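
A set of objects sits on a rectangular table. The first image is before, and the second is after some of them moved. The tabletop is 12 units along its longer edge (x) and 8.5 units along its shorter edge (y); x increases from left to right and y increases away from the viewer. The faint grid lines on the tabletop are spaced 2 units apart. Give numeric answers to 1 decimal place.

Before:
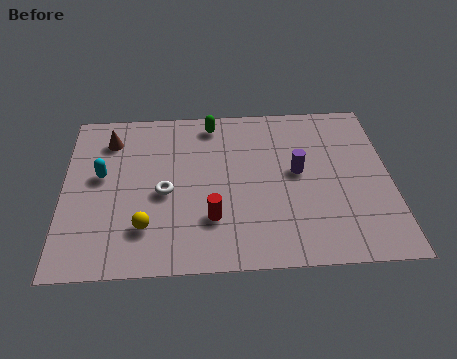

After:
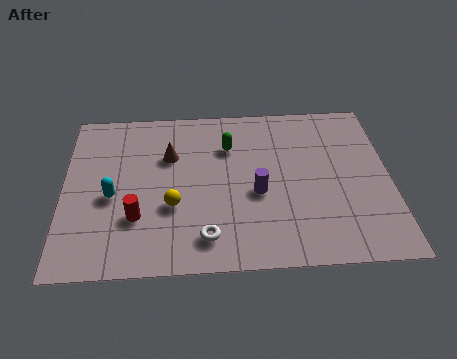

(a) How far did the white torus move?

2.7

The white torus was near (3.7, 3.8) before and (5.2, 1.5) after, so it travelled √(1.5² + 2.3²) ≈ 2.7 units.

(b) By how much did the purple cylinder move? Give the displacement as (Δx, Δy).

(-1.5, -1.0)

The purple cylinder was at about (8.6, 4.6) and moved to about (7.1, 3.6).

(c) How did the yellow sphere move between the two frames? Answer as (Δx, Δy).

(1.0, 1.0)

From the two frames, the yellow sphere sits at roughly (3.0, 2.1) before and (4.0, 3.1) after.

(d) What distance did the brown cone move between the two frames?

2.4

The brown cone moved from about (1.7, 6.7) to (3.9, 5.7), a distance of √(2.2² + 1.0²) ≈ 2.4.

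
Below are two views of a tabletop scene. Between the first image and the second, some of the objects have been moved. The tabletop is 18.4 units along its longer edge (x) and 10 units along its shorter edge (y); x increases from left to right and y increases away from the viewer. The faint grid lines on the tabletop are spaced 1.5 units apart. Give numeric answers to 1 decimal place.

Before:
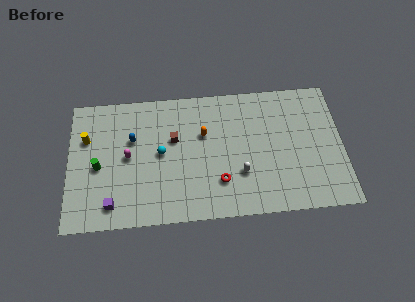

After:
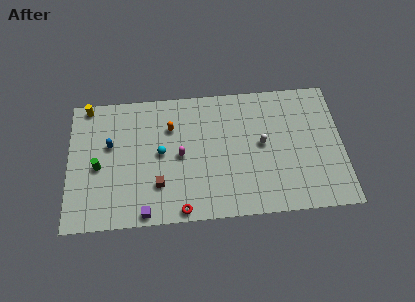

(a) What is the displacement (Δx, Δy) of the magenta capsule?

(3.5, -0.2)

From the two frames, the magenta capsule sits at roughly (4.0, 5.1) before and (7.5, 4.9) after.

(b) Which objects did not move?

the green cylinder and the cyan sphere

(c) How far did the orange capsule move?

2.3

The orange capsule moved from about (9.1, 6.4) to (6.9, 7.1), a distance of √(2.2² + 0.7²) ≈ 2.3.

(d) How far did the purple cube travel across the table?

2.3

The purple cube moved from about (2.9, 1.6) to (5.1, 0.8), a distance of √(2.2² + 0.8²) ≈ 2.3.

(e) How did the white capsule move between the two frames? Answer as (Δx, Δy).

(1.5, 2.1)

The white capsule started near (11.5, 3.2) and ended near (13.0, 5.3).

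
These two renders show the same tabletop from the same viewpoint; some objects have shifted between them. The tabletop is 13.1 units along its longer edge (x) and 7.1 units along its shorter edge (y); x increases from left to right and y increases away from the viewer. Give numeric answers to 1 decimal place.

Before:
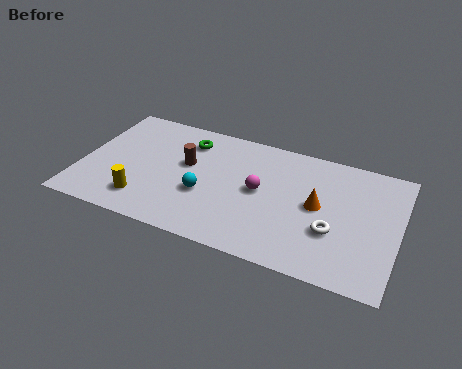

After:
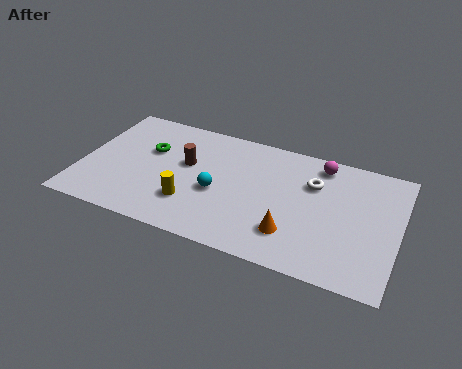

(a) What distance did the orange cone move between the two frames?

2.1

From (9.8, 3.7) to (8.9, 1.8), the orange cone covered √(0.9² + 1.9²) ≈ 2.1 units.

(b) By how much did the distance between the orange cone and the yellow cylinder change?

-3.1

The distance was about 7.3 in the first image and 4.2 in the second, so they moved 3.1 units closer together.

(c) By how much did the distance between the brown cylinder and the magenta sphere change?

+2.6

They were about 3.1 units apart before and 5.7 after — 2.6 units further apart.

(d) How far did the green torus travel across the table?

1.9

From (4.2, 5.6) to (2.7, 4.5), the green torus covered √(1.5² + 1.1²) ≈ 1.9 units.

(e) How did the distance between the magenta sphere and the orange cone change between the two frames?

+2.0

The distance was about 2.4 in the first image and 4.4 in the second, so they moved 2.0 units further apart.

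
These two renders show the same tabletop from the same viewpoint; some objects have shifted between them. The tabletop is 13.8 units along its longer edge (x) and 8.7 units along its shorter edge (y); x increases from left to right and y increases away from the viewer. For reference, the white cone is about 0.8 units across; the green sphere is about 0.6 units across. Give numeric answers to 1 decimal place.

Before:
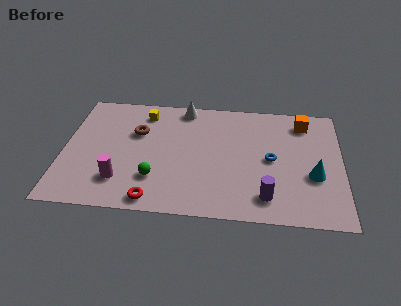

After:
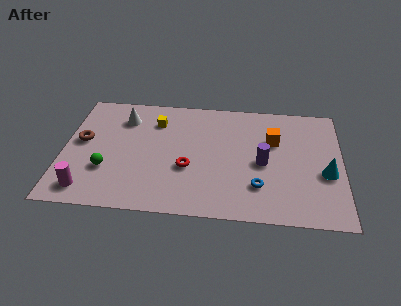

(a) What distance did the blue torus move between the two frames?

2.1

The blue torus moved from about (10.3, 4.3) to (9.7, 2.3), a distance of √(0.6² + 2.0²) ≈ 2.1.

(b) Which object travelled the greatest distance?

the white cone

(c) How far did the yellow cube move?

0.8

The yellow cube moved from about (3.9, 7.2) to (4.5, 6.6), a distance of √(0.6² + 0.6²) ≈ 0.8.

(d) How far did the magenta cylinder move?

1.8

From (2.9, 2.1) to (1.3, 1.3), the magenta cylinder covered √(1.6² + 0.8²) ≈ 1.8 units.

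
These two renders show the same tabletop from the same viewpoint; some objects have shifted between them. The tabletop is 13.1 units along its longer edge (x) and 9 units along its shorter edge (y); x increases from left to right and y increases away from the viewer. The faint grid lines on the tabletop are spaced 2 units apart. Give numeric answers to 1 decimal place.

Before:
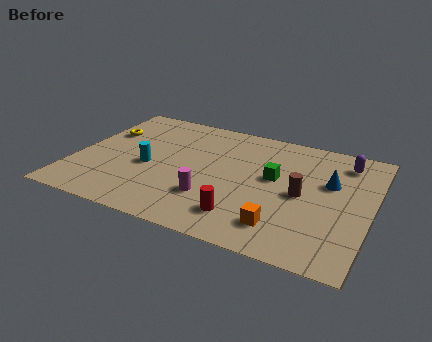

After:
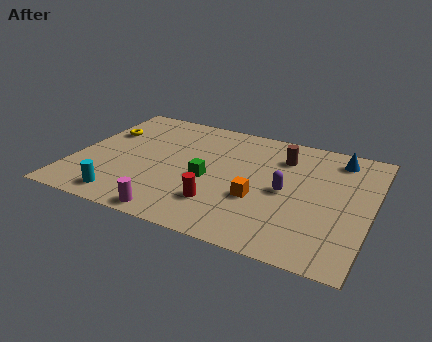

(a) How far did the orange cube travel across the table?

1.9

The orange cube moved from about (9.5, 1.8) to (8.3, 3.3), a distance of √(1.2² + 1.5²) ≈ 1.9.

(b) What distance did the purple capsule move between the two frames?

3.9

The purple capsule moved from about (11.7, 7.4) to (9.4, 4.3), a distance of √(2.3² + 3.1²) ≈ 3.9.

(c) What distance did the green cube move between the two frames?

3.0

From (8.8, 5.1) to (6.0, 3.9), the green cube covered √(2.8² + 1.2²) ≈ 3.0 units.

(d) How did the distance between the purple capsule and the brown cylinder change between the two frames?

-1.0

Before: roughly 3.5 units apart; after: 2.5. That's 1.0 units closer together.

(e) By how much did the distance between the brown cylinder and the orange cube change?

+1.0

The distance was about 2.6 in the first image and 3.6 in the second, so they moved 1.0 units further apart.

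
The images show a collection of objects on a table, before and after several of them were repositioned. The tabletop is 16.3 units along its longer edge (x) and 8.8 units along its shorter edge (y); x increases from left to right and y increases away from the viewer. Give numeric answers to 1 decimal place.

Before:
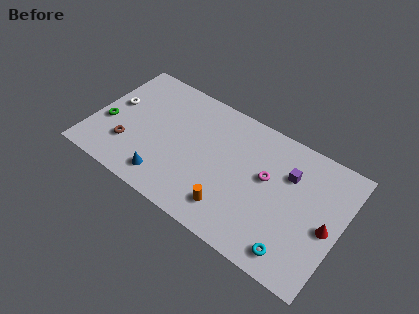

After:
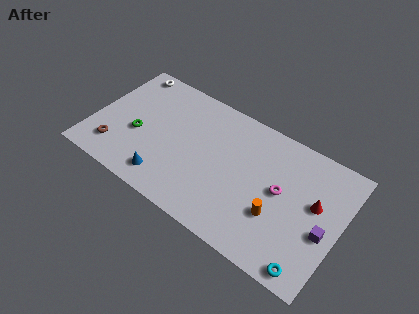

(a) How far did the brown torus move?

1.0

The brown torus moved from about (2.6, 2.5) to (1.8, 1.9), a distance of √(0.8² + 0.6²) ≈ 1.0.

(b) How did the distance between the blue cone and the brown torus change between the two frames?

+0.6

Before: roughly 2.9 units apart; after: 3.5. That's 0.6 units further apart.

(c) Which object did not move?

the blue cone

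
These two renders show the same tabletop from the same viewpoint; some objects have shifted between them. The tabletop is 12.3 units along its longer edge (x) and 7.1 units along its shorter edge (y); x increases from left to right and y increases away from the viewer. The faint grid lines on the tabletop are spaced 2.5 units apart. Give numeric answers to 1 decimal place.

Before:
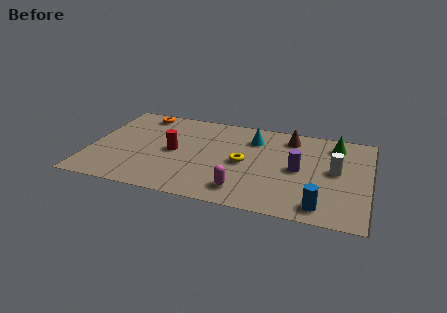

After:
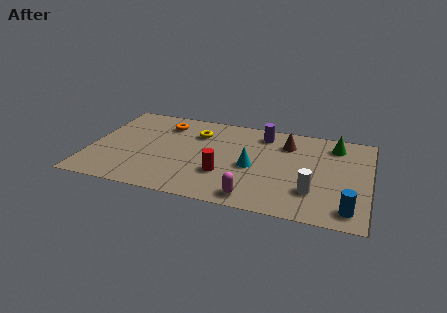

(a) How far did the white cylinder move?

2.0

The white cylinder was near (10.8, 3.8) before and (9.9, 2.0) after, so it travelled √(0.9² + 1.8²) ≈ 2.0 units.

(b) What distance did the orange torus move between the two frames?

1.3

The orange torus was near (2.0, 6.2) before and (3.1, 5.6) after, so it travelled √(1.1² + 0.6²) ≈ 1.3 units.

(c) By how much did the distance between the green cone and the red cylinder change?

-1.5

Before: roughly 7.4 units apart; after: 5.9. That's 1.5 units closer together.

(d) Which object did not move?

the green cone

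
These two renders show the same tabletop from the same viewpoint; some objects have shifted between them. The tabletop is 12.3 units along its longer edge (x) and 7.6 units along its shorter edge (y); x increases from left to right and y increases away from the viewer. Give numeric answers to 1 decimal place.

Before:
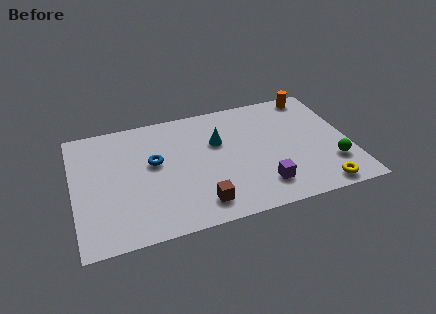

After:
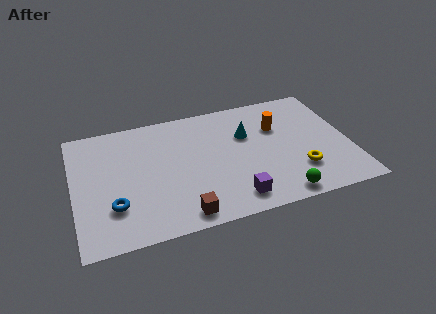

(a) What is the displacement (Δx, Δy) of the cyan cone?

(1.3, 0.1)

The cyan cone was at about (6.5, 4.9) and moved to about (7.8, 5.0).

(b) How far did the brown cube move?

0.9

The brown cube was near (5.4, 1.3) before and (4.6, 0.9) after, so it travelled √(0.8² + 0.4²) ≈ 0.9 units.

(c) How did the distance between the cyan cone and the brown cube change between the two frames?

+1.4

The distance was about 3.8 in the first image and 5.2 in the second, so they moved 1.4 units further apart.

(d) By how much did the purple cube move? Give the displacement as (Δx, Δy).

(-1.3, -0.4)

From the two frames, the purple cube sits at roughly (8.2, 1.6) before and (6.9, 1.2) after.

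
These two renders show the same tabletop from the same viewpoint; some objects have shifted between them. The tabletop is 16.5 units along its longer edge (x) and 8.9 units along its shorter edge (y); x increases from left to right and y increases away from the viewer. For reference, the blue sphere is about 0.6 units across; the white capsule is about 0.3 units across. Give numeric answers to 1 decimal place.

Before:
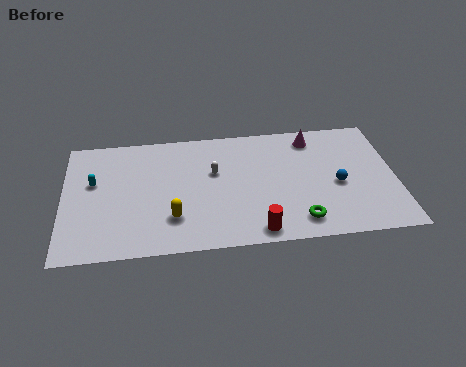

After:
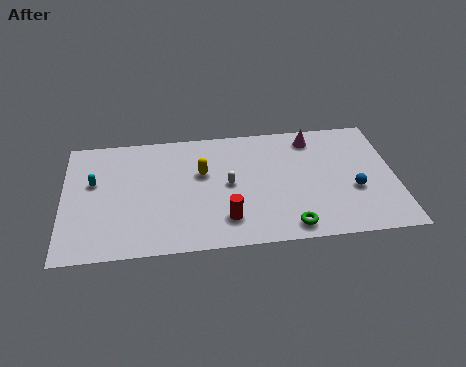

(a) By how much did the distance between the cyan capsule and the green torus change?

-0.3

They were about 10.8 units apart before and 10.5 after — 0.3 units closer together.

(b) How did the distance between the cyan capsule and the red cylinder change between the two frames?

-1.8

They were about 9.1 units apart before and 7.3 after — 1.8 units closer together.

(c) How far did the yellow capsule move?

3.4

The yellow capsule was near (5.4, 2.4) before and (6.9, 5.5) after, so it travelled √(1.5² + 3.1²) ≈ 3.4 units.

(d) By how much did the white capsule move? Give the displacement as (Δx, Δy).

(0.7, -1.0)

The white capsule started near (7.5, 5.5) and ended near (8.2, 4.5).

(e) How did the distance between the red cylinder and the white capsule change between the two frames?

-2.4

Before: roughly 4.9 units apart; after: 2.5. That's 2.4 units closer together.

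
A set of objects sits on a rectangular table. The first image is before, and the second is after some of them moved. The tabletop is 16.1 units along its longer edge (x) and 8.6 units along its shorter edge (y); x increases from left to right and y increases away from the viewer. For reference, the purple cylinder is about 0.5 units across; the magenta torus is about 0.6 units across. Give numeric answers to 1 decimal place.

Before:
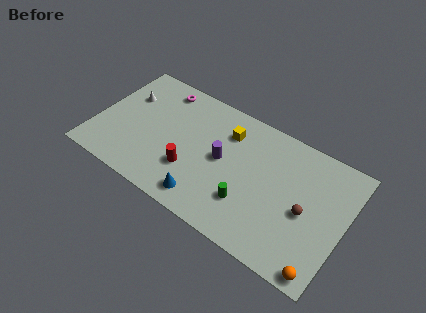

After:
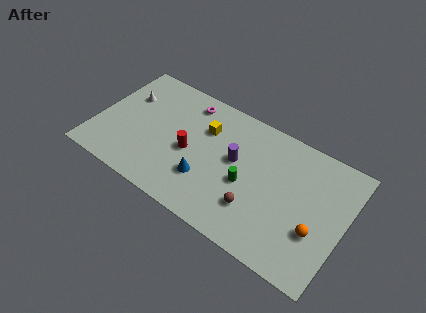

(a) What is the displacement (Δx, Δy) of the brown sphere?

(-3.0, -1.5)

The brown sphere was at about (13.7, 3.9) and moved to about (10.7, 2.4).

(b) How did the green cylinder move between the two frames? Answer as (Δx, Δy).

(-0.3, 1.2)

The green cylinder started near (10.2, 2.5) and ended near (9.9, 3.7).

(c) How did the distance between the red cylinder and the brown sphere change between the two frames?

-2.6

The distance was about 7.4 in the first image and 4.8 in the second, so they moved 2.6 units closer together.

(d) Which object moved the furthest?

the brown sphere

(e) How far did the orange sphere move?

2.3

The orange sphere moved from about (15.2, 0.8) to (14.5, 3.0), a distance of √(0.7² + 2.2²) ≈ 2.3.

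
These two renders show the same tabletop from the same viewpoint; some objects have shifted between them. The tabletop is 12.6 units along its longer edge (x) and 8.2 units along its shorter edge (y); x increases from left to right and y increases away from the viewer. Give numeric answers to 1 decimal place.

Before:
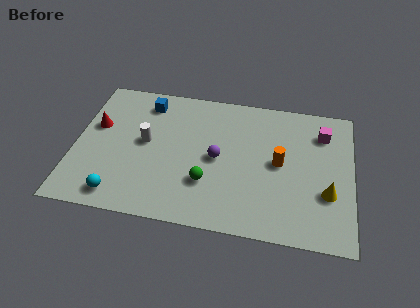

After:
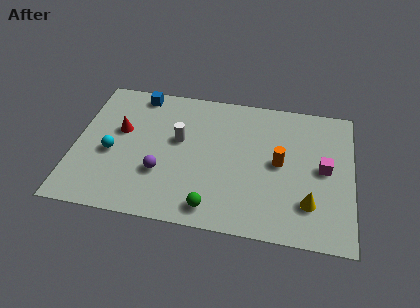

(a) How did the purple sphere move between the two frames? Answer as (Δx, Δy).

(-2.5, -1.3)

The purple sphere was at about (6.5, 4.0) and moved to about (4.0, 2.7).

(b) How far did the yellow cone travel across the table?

1.1

The yellow cone moved from about (11.5, 2.8) to (10.7, 2.1), a distance of √(0.8² + 0.7²) ≈ 1.1.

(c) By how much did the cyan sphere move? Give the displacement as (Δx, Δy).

(-0.5, 2.4)

From the two frames, the cyan sphere sits at roughly (2.2, 1.1) before and (1.7, 3.5) after.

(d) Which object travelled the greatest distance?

the purple sphere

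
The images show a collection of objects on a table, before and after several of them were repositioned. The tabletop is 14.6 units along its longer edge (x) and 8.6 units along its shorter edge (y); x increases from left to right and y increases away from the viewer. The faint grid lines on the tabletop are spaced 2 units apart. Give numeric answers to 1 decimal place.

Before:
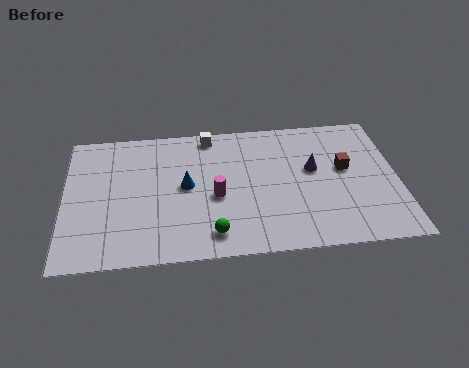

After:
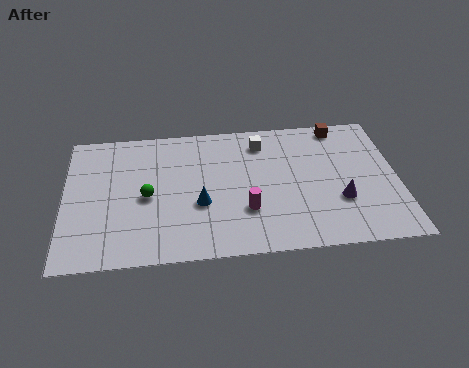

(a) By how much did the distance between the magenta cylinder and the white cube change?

+0.4

They were about 4.0 units apart before and 4.4 after — 0.4 units further apart.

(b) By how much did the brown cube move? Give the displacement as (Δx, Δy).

(-0.1, 2.8)

The brown cube was at about (12.3, 4.9) and moved to about (12.2, 7.7).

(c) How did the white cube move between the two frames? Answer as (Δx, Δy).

(2.3, -0.7)

The white cube started near (6.4, 7.7) and ended near (8.7, 7.0).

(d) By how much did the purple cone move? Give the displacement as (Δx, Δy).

(1.1, -2.1)

The purple cone was at about (10.9, 5.0) and moved to about (12.0, 2.9).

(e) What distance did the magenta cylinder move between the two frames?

1.6

From (6.6, 3.7) to (7.9, 2.7), the magenta cylinder covered √(1.3² + 1.0²) ≈ 1.6 units.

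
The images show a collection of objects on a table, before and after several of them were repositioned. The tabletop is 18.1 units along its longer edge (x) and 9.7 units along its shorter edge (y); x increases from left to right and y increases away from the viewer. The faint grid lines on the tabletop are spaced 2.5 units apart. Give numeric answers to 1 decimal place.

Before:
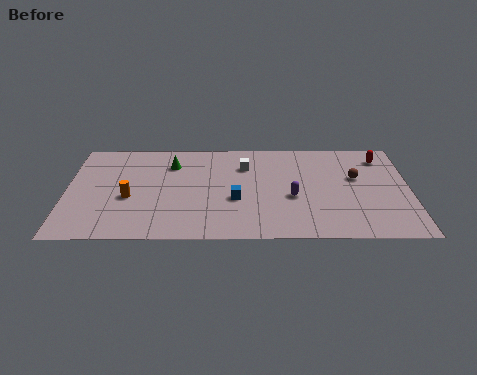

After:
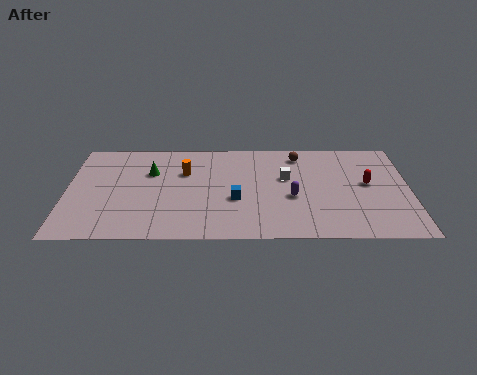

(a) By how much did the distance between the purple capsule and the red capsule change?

-2.0

The distance was about 6.2 in the first image and 4.2 in the second, so they moved 2.0 units closer together.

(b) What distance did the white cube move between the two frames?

2.5

The white cube was near (9.4, 7.1) before and (11.6, 5.9) after, so it travelled √(2.2² + 1.2²) ≈ 2.5 units.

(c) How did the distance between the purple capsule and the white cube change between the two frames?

-2.1

Before: roughly 4.0 units apart; after: 1.9. That's 2.1 units closer together.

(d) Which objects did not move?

the blue cube and the purple capsule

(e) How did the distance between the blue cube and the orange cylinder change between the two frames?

-1.8

Before: roughly 5.6 units apart; after: 3.8. That's 1.8 units closer together.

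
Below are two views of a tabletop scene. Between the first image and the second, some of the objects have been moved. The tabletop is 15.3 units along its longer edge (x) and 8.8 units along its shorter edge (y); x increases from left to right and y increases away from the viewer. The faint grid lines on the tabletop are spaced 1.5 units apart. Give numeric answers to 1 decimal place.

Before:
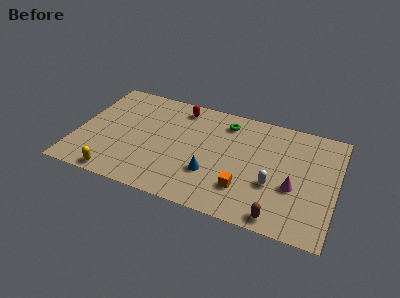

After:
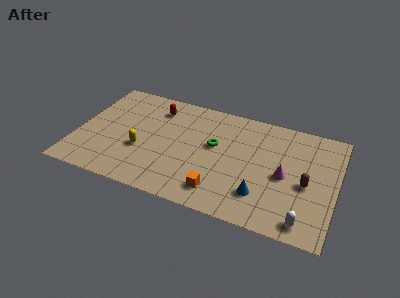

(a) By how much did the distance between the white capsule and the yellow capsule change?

+0.7

They were about 9.3 units apart before and 10.0 after — 0.7 units further apart.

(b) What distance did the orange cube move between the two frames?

1.6

The orange cube moved from about (10.1, 2.3) to (8.7, 1.6), a distance of √(1.4² + 0.7²) ≈ 1.6.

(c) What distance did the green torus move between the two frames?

2.2

From (8.6, 7.2) to (8.1, 5.1), the green torus covered √(0.5² + 2.1²) ≈ 2.2 units.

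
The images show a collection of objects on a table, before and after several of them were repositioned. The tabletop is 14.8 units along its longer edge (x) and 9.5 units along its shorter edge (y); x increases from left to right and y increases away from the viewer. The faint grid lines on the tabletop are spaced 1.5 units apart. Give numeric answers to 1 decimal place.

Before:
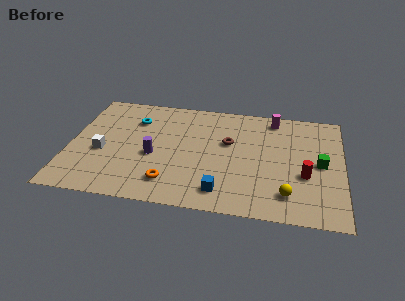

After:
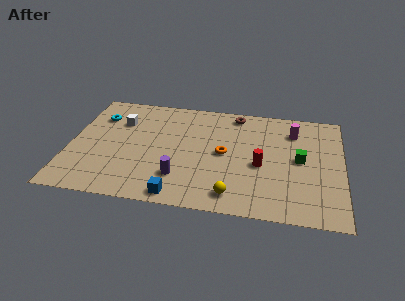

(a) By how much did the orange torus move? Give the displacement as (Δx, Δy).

(2.8, 2.9)

From the two frames, the orange torus sits at roughly (5.6, 1.9) before and (8.4, 4.8) after.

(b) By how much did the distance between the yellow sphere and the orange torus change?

-2.8

The distance was about 6.3 in the first image and 3.5 in the second, so they moved 2.8 units closer together.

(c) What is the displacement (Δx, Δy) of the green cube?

(-1.1, 0.2)

The green cube was at about (13.6, 4.7) and moved to about (12.5, 4.9).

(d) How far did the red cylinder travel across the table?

2.5

From (12.8, 3.6) to (10.4, 4.1), the red cylinder covered √(2.4² + 0.5²) ≈ 2.5 units.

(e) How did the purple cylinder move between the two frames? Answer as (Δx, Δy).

(1.5, -1.6)

The purple cylinder started near (4.6, 4.0) and ended near (6.1, 2.4).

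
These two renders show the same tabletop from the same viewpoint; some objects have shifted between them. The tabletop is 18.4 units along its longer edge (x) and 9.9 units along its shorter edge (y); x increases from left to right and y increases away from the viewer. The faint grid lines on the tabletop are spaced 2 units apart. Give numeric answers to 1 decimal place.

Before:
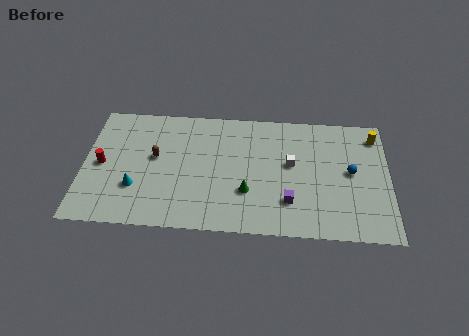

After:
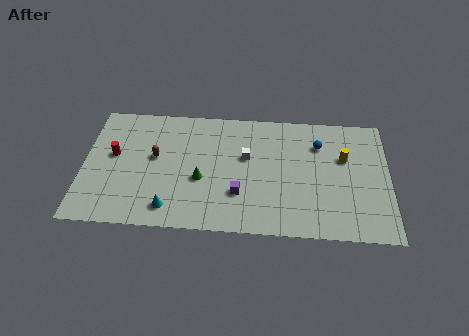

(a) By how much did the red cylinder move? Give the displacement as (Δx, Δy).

(0.7, 0.8)

The red cylinder started near (1.1, 4.8) and ended near (1.8, 5.6).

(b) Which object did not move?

the brown capsule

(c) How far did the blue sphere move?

2.8

The blue sphere moved from about (16.1, 5.2) to (14.2, 7.3), a distance of √(1.9² + 2.1²) ≈ 2.8.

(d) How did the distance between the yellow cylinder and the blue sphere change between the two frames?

-1.6

The distance was about 3.4 in the first image and 1.8 in the second, so they moved 1.6 units closer together.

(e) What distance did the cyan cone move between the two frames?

2.6

From (3.2, 3.1) to (5.3, 1.6), the cyan cone covered √(2.1² + 1.5²) ≈ 2.6 units.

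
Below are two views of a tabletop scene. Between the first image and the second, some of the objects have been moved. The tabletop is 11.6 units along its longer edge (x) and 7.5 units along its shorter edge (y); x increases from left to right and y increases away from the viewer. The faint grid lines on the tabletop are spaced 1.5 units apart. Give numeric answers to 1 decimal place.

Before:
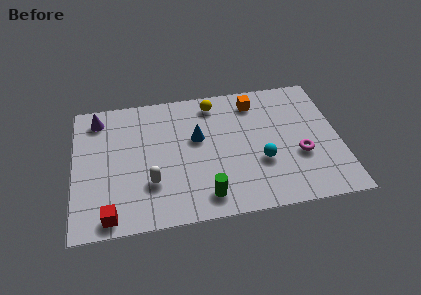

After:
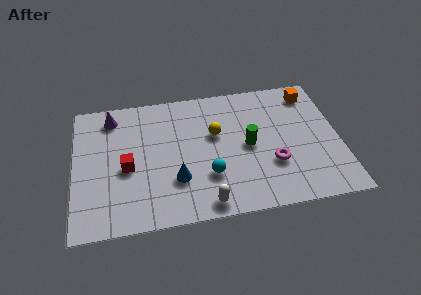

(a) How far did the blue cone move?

2.4

The blue cone was near (5.4, 4.5) before and (4.4, 2.3) after, so it travelled √(1.0² + 2.2²) ≈ 2.4 units.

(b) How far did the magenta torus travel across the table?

1.2

From (9.8, 2.8) to (8.6, 2.5), the magenta torus covered √(1.2² + 0.3²) ≈ 1.2 units.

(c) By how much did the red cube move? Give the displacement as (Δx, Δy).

(0.8, 2.5)

The red cube was at about (1.5, 0.8) and moved to about (2.3, 3.3).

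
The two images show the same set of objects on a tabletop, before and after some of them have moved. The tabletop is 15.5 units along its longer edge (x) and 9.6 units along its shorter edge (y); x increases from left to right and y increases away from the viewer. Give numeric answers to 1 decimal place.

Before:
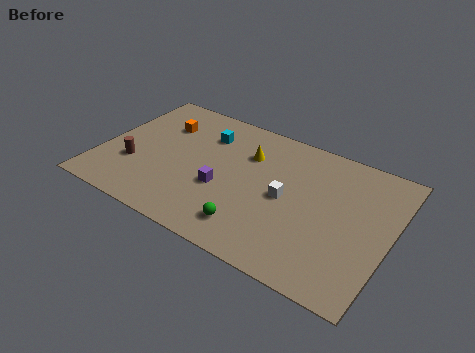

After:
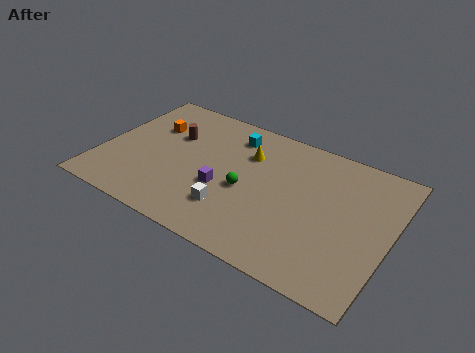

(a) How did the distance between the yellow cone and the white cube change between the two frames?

+1.1

They were about 3.2 units apart before and 4.3 after — 1.1 units further apart.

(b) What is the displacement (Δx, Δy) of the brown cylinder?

(1.6, 3.1)

The brown cylinder started near (1.9, 3.2) and ended near (3.5, 6.3).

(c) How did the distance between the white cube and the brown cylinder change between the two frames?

-2.8

They were about 8.2 units apart before and 5.4 after — 2.8 units closer together.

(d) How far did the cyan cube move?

1.5

The cyan cube was near (5.2, 7.2) before and (6.6, 7.8) after, so it travelled √(1.4² + 0.6²) ≈ 1.5 units.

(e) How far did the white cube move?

3.4

The white cube moved from about (10.0, 4.7) to (7.4, 2.5), a distance of √(2.6² + 2.2²) ≈ 3.4.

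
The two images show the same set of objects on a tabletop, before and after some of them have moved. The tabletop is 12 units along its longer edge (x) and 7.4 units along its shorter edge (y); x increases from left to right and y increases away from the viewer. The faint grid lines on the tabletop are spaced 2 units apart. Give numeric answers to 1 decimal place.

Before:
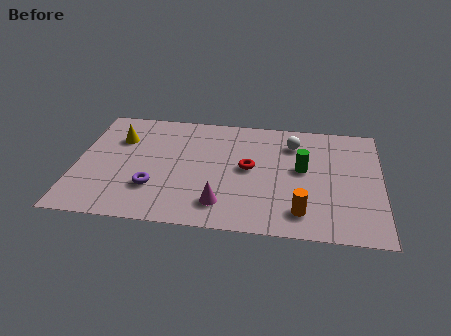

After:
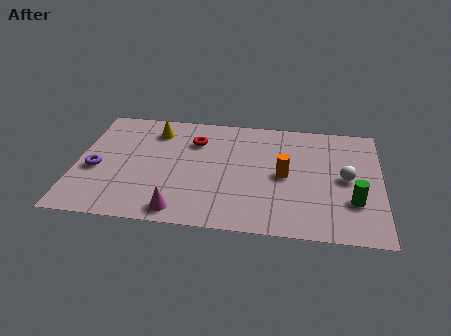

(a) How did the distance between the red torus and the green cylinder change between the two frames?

+4.9

The distance was about 2.1 in the first image and 7.0 in the second, so they moved 4.9 units further apart.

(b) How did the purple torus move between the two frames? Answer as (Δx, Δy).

(-2.3, 0.9)

The purple torus started near (3.1, 2.2) and ended near (0.8, 3.1).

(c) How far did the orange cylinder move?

2.3

From (8.9, 1.4) to (8.2, 3.6), the orange cylinder covered √(0.7² + 2.2²) ≈ 2.3 units.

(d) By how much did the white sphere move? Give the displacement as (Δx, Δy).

(2.1, -2.0)

The white sphere was at about (8.5, 5.7) and moved to about (10.6, 3.7).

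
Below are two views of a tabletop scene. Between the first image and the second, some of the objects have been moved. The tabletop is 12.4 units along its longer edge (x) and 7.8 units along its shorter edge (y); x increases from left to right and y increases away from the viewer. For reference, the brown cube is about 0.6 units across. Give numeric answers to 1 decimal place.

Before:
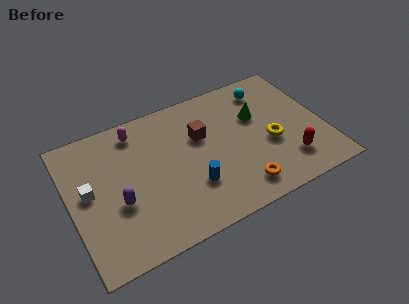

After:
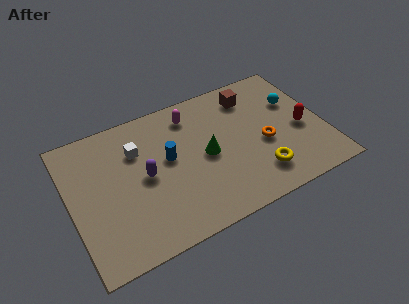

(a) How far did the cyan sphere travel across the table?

1.8

The cyan sphere was near (10.0, 6.4) before and (11.2, 5.1) after, so it travelled √(1.2² + 1.3²) ≈ 1.8 units.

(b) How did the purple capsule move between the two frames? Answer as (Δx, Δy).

(1.4, 0.9)

From the two frames, the purple capsule sits at roughly (2.2, 3.0) before and (3.6, 3.9) after.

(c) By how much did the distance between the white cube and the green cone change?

-4.8

Before: roughly 8.4 units apart; after: 3.6. That's 4.8 units closer together.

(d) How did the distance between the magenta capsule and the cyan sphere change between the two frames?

-1.3

Before: roughly 6.5 units apart; after: 5.2. That's 1.3 units closer together.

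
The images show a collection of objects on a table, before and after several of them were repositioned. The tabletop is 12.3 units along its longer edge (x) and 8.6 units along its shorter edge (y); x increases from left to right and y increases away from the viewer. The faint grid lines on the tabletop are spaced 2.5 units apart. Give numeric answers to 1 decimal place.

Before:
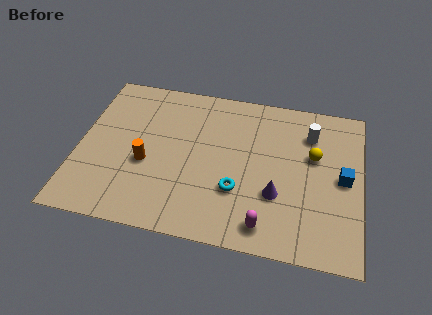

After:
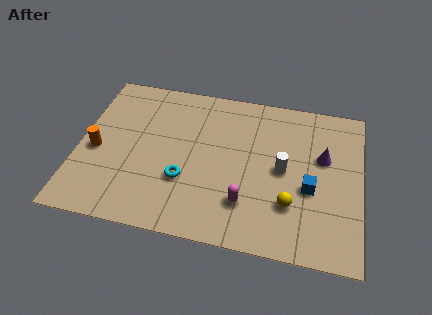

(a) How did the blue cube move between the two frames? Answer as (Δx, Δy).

(-1.4, -0.8)

The blue cube started near (11.5, 4.3) and ended near (10.1, 3.5).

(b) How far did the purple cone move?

3.1

The purple cone moved from about (8.7, 2.9) to (10.6, 5.3), a distance of √(1.9² + 2.4²) ≈ 3.1.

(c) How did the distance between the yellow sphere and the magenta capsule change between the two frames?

-2.6

The distance was about 4.5 in the first image and 1.9 in the second, so they moved 2.6 units closer together.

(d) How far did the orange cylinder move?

2.2

From (3.0, 3.5) to (0.8, 3.8), the orange cylinder covered √(2.2² + 0.3²) ≈ 2.2 units.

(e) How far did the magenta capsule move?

1.3

The magenta capsule was near (8.3, 1.2) before and (7.4, 2.2) after, so it travelled √(0.9² + 1.0²) ≈ 1.3 units.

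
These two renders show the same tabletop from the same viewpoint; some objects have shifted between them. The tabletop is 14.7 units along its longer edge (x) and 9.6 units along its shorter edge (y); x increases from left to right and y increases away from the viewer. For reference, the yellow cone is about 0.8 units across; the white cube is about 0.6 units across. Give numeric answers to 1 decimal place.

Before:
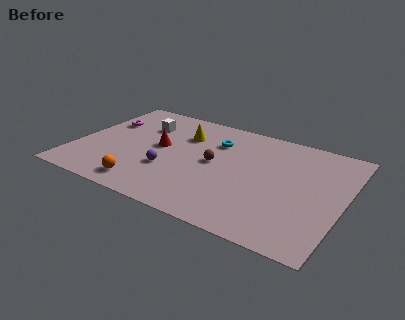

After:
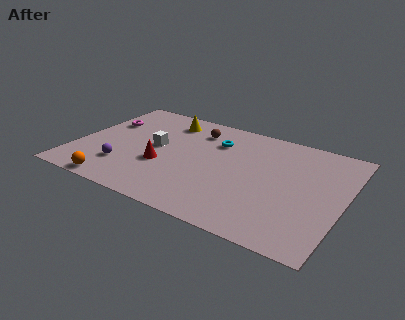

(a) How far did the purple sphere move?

2.5

From (5.3, 3.3) to (2.9, 2.5), the purple sphere covered √(2.4² + 0.8²) ≈ 2.5 units.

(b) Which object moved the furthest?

the brown sphere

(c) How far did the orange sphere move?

1.6

From (4.3, 1.4) to (2.8, 0.8), the orange sphere covered √(1.5² + 0.6²) ≈ 1.6 units.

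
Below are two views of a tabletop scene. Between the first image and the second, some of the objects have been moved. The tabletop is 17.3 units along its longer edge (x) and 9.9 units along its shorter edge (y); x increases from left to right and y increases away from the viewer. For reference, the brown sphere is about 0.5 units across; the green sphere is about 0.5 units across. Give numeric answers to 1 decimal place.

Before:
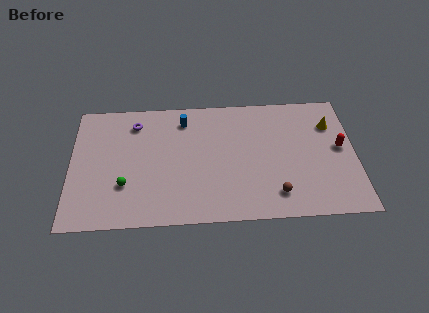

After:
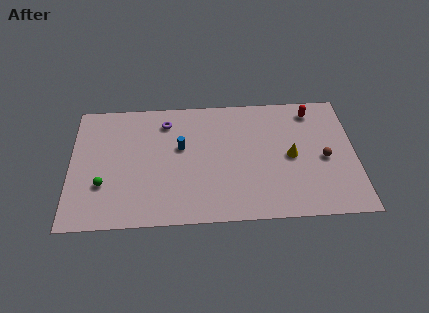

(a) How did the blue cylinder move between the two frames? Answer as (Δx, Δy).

(-0.2, -2.2)

The blue cylinder started near (6.9, 8.1) and ended near (6.7, 5.9).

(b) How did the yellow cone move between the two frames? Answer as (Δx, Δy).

(-2.5, -2.4)

The yellow cone was at about (15.9, 7.2) and moved to about (13.4, 4.8).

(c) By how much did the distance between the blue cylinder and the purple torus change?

-0.7

They were about 3.0 units apart before and 2.3 after — 0.7 units closer together.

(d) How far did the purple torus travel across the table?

1.9

The purple torus moved from about (3.9, 8.0) to (5.8, 8.0), a distance of √(1.9² + 0.0²) ≈ 1.9.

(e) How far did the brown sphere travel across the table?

4.0

The brown sphere moved from about (12.4, 1.9) to (15.4, 4.5), a distance of √(3.0² + 2.6²) ≈ 4.0.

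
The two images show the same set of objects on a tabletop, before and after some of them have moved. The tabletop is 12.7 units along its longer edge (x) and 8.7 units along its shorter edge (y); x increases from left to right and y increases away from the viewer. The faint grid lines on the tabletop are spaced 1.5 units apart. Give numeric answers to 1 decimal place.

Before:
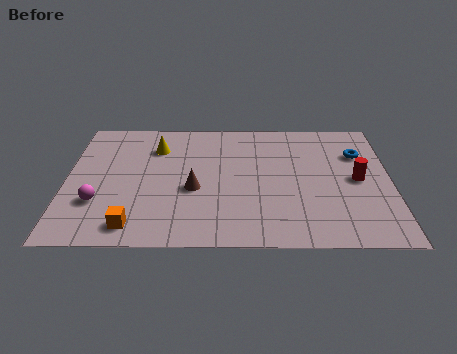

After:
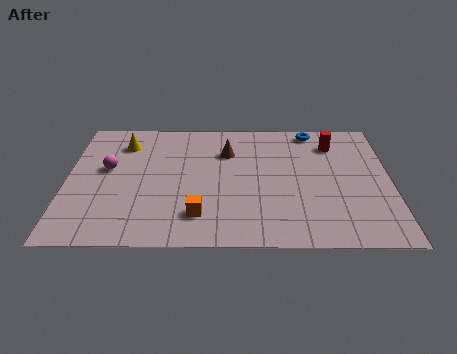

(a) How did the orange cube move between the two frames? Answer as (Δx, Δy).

(2.5, 0.7)

The orange cube started near (2.7, 1.2) and ended near (5.2, 1.9).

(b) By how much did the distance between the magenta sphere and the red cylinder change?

-1.1

The distance was about 10.2 in the first image and 9.1 in the second, so they moved 1.1 units closer together.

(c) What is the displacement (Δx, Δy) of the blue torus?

(-1.8, 1.7)

The blue torus was at about (11.5, 6.1) and moved to about (9.7, 7.8).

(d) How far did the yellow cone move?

1.3

The yellow cone moved from about (3.5, 6.5) to (2.2, 6.8), a distance of √(1.3² + 0.3²) ≈ 1.3.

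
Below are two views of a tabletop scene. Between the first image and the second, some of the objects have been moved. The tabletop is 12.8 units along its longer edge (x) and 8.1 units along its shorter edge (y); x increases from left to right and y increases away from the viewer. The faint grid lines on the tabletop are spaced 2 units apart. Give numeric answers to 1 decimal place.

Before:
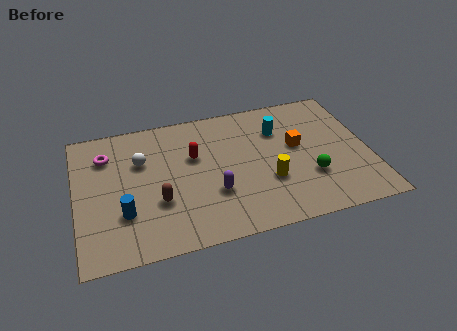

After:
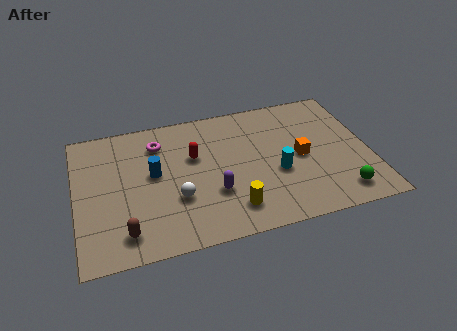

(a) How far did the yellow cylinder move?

2.1

The yellow cylinder was near (8.3, 2.8) before and (6.6, 1.6) after, so it travelled √(1.7² + 1.2²) ≈ 2.1 units.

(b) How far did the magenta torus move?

2.3

The magenta torus was near (1.4, 6.1) before and (3.7, 6.3) after, so it travelled √(2.3² + 0.2²) ≈ 2.3 units.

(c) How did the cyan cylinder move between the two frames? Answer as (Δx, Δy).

(-0.3, -2.6)

From the two frames, the cyan cylinder sits at roughly (9.0, 5.8) before and (8.7, 3.2) after.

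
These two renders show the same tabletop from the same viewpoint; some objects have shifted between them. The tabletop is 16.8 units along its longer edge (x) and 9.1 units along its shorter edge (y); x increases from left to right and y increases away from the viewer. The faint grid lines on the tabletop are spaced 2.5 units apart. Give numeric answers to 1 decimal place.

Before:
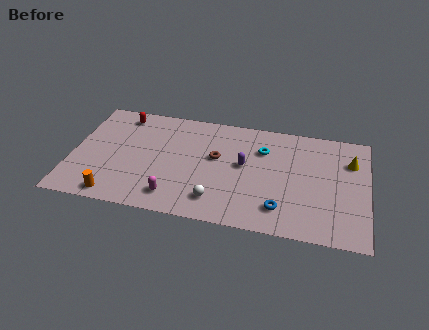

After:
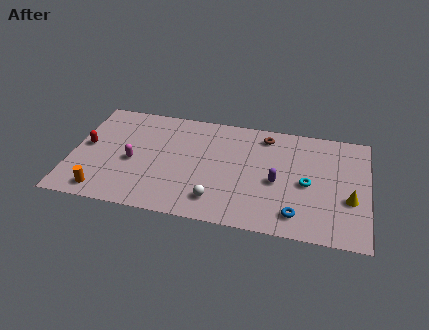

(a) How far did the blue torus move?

0.9

The blue torus was near (12.0, 1.9) before and (12.9, 1.6) after, so it travelled √(0.9² + 0.3²) ≈ 0.9 units.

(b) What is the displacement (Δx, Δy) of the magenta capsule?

(-2.5, 2.4)

The magenta capsule was at about (6.0, 1.6) and moved to about (3.5, 4.0).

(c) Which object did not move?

the white sphere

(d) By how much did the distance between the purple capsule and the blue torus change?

-1.1

Before: roughly 3.8 units apart; after: 2.7. That's 1.1 units closer together.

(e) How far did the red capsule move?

3.5

The red capsule moved from about (2.6, 7.8) to (0.8, 4.8), a distance of √(1.8² + 3.0²) ≈ 3.5.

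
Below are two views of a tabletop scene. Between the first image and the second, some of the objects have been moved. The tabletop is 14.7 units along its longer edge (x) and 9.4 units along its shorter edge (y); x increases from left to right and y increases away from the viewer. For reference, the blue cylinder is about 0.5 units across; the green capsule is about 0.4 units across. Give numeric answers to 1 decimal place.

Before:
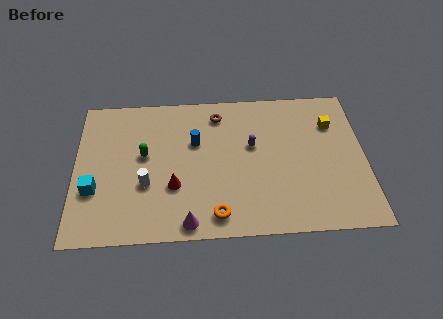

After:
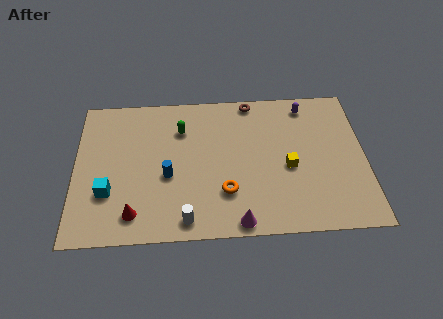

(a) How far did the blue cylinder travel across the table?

2.5

The blue cylinder was near (6.1, 6.0) before and (4.7, 3.9) after, so it travelled √(1.4² + 2.1²) ≈ 2.5 units.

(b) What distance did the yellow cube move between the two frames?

3.5

The yellow cube moved from about (13.1, 6.8) to (10.8, 4.1), a distance of √(2.3² + 2.7²) ≈ 3.5.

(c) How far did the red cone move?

2.6

The red cone moved from about (5.0, 3.2) to (3.0, 1.6), a distance of √(2.0² + 1.6²) ≈ 2.6.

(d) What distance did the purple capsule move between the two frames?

3.8

The purple capsule was near (9.0, 5.6) before and (11.8, 8.1) after, so it travelled √(2.8² + 2.5²) ≈ 3.8 units.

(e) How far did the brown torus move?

1.9

From (7.3, 7.8) to (9.0, 8.6), the brown torus covered √(1.7² + 0.8²) ≈ 1.9 units.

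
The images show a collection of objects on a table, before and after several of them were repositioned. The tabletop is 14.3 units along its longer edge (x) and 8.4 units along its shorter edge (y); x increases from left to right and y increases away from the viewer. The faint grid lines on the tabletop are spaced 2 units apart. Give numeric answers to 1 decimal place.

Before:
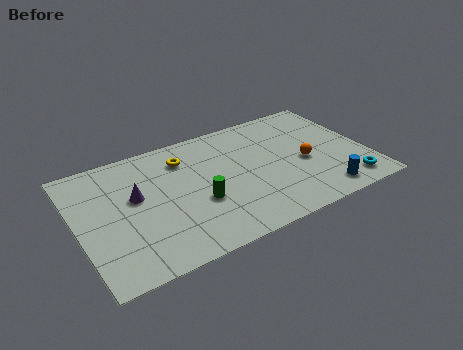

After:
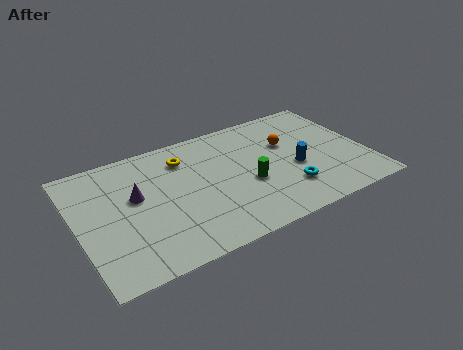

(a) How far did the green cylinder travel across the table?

2.5

The green cylinder was near (5.8, 3.2) before and (8.3, 3.4) after, so it travelled √(2.5² + 0.2²) ≈ 2.5 units.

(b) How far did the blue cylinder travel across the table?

2.5

From (11.7, 1.2) to (10.7, 3.5), the blue cylinder covered √(1.0² + 2.3²) ≈ 2.5 units.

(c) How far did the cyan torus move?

3.0

The cyan torus was near (13.0, 1.3) before and (10.1, 2.2) after, so it travelled √(2.9² + 0.9²) ≈ 3.0 units.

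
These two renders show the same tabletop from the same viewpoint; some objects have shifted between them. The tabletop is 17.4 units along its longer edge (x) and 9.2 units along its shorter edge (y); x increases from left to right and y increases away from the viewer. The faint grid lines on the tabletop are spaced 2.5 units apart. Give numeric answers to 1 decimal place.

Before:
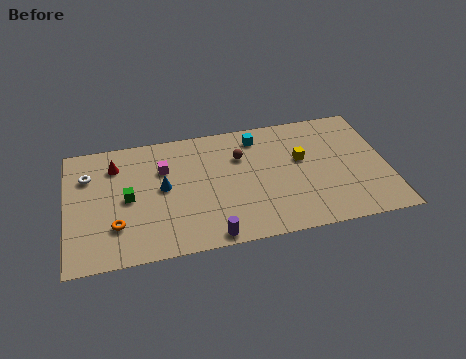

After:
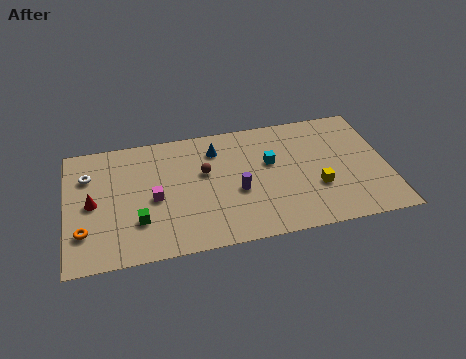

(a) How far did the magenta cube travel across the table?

2.2

From (5.3, 6.3) to (4.7, 4.2), the magenta cube covered √(0.6² + 2.1²) ≈ 2.2 units.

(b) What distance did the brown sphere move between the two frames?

2.2

The brown sphere moved from about (9.5, 6.4) to (7.5, 5.6), a distance of √(2.0² + 0.8²) ≈ 2.2.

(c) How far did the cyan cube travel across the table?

2.2

From (10.5, 7.7) to (11.1, 5.6), the cyan cube covered √(0.6² + 2.1²) ≈ 2.2 units.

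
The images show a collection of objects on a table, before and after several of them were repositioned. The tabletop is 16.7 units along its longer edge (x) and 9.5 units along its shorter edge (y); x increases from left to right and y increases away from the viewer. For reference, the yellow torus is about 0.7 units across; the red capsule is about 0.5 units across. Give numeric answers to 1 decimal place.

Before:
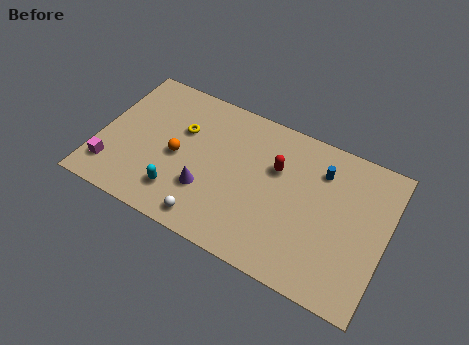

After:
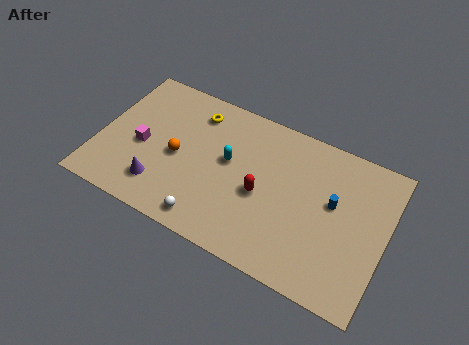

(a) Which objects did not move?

the white sphere and the orange sphere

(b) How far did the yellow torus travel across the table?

1.6

From (4.6, 6.2) to (5.2, 7.7), the yellow torus covered √(0.6² + 1.5²) ≈ 1.6 units.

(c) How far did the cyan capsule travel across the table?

4.1

From (5.0, 2.1) to (7.5, 5.4), the cyan capsule covered √(2.5² + 3.3²) ≈ 4.1 units.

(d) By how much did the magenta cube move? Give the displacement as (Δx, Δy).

(1.5, 2.2)

The magenta cube was at about (1.0, 2.0) and moved to about (2.5, 4.2).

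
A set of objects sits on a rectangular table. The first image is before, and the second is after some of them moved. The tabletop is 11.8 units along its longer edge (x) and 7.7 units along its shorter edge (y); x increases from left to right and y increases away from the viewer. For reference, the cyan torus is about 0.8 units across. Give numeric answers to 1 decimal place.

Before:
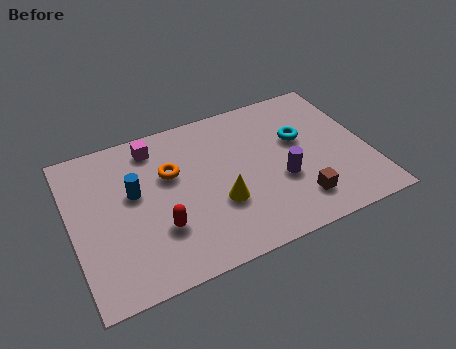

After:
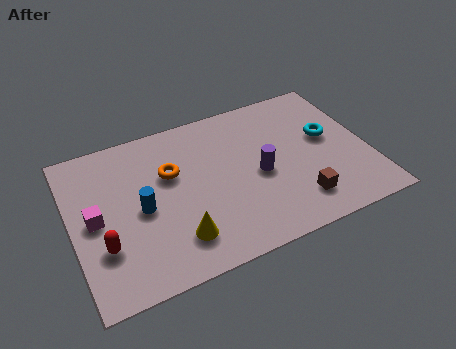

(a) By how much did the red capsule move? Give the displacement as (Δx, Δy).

(-2.2, 0.0)

From the two frames, the red capsule sits at roughly (3.3, 2.4) before and (1.1, 2.4) after.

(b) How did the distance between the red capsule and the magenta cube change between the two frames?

-2.7

They were about 4.1 units apart before and 1.4 after — 2.7 units closer together.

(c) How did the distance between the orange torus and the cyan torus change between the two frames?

+1.1

Before: roughly 5.2 units apart; after: 6.3. That's 1.1 units further apart.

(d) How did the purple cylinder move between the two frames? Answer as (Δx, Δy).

(-0.8, 0.6)

The purple cylinder was at about (8.2, 2.9) and moved to about (7.4, 3.5).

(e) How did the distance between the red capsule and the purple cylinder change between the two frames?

+1.5

The distance was about 4.9 in the first image and 6.4 in the second, so they moved 1.5 units further apart.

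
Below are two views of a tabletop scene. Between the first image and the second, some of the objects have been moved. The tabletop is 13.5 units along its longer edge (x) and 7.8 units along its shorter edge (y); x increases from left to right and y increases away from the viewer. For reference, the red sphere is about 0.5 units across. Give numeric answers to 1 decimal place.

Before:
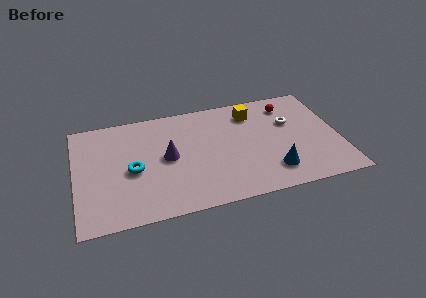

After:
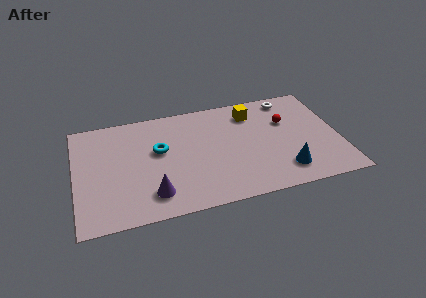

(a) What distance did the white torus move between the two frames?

1.8

From (11.1, 5.0) to (11.2, 6.8), the white torus covered √(0.1² + 1.8²) ≈ 1.8 units.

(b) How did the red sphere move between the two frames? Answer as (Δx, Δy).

(-0.2, -1.2)

The red sphere was at about (11.1, 6.3) and moved to about (10.9, 5.1).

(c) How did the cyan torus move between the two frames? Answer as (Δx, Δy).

(1.4, 1.1)

The cyan torus started near (2.9, 3.5) and ended near (4.3, 4.6).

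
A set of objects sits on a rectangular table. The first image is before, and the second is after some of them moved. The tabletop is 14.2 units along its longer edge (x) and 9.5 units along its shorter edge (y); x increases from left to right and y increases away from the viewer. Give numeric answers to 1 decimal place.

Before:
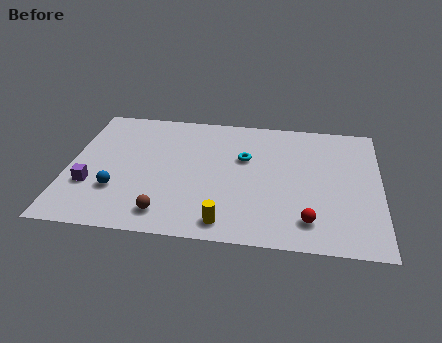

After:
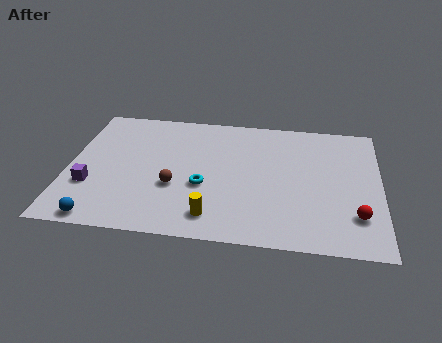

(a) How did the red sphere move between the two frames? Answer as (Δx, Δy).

(2.1, 0.6)

The red sphere started near (11.0, 1.8) and ended near (13.1, 2.4).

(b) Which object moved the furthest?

the cyan torus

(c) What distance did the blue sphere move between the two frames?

2.2

From (2.3, 2.9) to (1.7, 0.8), the blue sphere covered √(0.6² + 2.1²) ≈ 2.2 units.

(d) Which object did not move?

the purple cube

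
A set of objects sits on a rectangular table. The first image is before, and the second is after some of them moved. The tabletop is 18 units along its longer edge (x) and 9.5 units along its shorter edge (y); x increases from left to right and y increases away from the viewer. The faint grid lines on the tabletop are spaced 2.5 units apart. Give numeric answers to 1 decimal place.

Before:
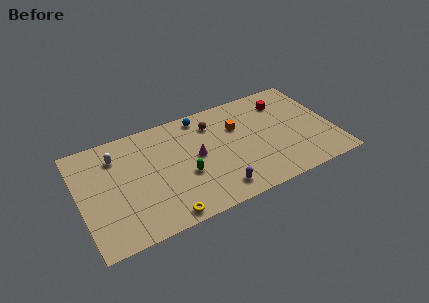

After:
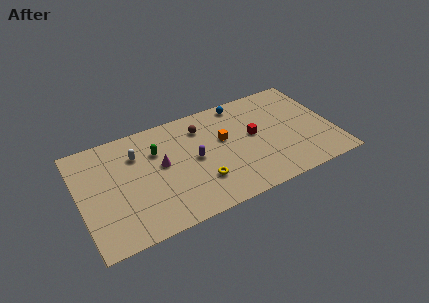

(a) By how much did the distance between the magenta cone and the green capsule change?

-0.3

The distance was about 1.6 in the first image and 1.3 in the second, so they moved 0.3 units closer together.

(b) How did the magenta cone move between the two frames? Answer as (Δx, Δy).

(-2.5, 0.3)

The magenta cone started near (8.3, 5.0) and ended near (5.8, 5.3).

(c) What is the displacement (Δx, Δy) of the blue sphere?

(2.9, 0.1)

The blue sphere started near (9.0, 8.4) and ended near (11.9, 8.5).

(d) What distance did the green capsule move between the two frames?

3.4

From (7.3, 3.7) to (5.6, 6.6), the green capsule covered √(1.7² + 2.9²) ≈ 3.4 units.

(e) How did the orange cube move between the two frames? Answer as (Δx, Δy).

(-1.1, -0.7)

The orange cube started near (11.4, 6.4) and ended near (10.3, 5.7).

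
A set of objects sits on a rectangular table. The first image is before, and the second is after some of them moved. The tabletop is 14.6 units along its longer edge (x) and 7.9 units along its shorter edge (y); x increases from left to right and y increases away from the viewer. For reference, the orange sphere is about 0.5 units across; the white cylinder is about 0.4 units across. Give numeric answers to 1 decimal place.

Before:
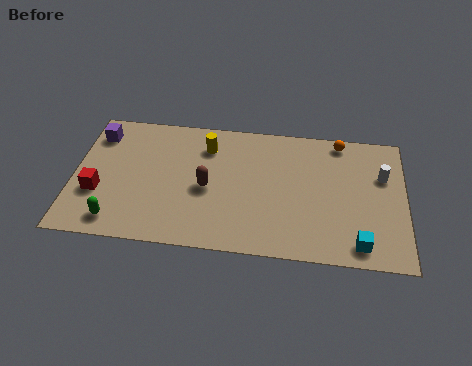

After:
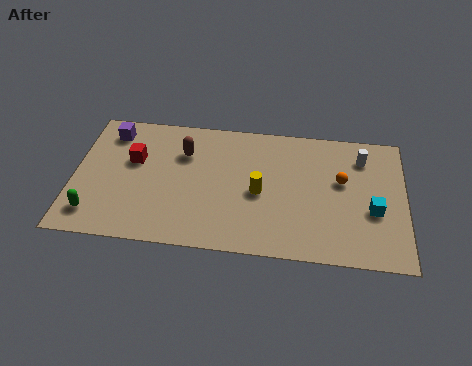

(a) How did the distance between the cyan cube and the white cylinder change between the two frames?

-1.1

The distance was about 4.2 in the first image and 3.1 in the second, so they moved 1.1 units closer together.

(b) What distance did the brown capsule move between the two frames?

2.3

The brown capsule moved from about (5.9, 3.6) to (4.8, 5.6), a distance of √(1.1² + 2.0²) ≈ 2.3.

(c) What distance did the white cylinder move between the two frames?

1.3

The white cylinder was near (13.6, 5.2) before and (12.7, 6.2) after, so it travelled √(0.9² + 1.0²) ≈ 1.3 units.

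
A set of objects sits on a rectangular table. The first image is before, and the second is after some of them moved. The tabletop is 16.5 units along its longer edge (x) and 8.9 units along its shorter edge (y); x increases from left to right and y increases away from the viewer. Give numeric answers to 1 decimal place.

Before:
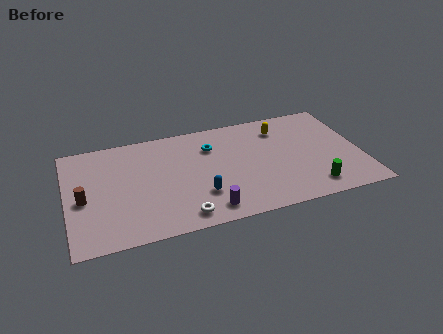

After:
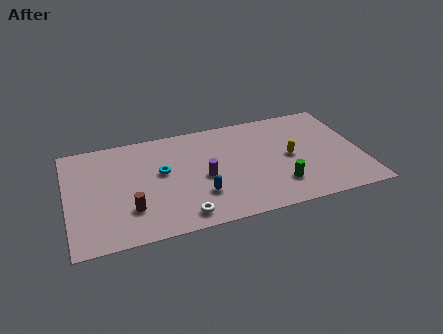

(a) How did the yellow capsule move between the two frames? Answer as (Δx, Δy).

(0.3, -2.6)

The yellow capsule started near (12.2, 7.0) and ended near (12.5, 4.4).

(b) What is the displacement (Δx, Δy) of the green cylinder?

(-1.8, 0.7)

The green cylinder started near (13.5, 1.5) and ended near (11.7, 2.2).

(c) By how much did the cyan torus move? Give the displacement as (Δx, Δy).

(-2.9, -1.4)

The cyan torus started near (8.2, 6.5) and ended near (5.3, 5.1).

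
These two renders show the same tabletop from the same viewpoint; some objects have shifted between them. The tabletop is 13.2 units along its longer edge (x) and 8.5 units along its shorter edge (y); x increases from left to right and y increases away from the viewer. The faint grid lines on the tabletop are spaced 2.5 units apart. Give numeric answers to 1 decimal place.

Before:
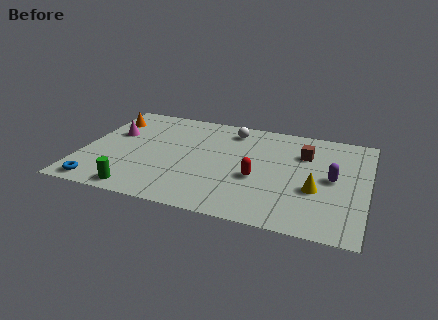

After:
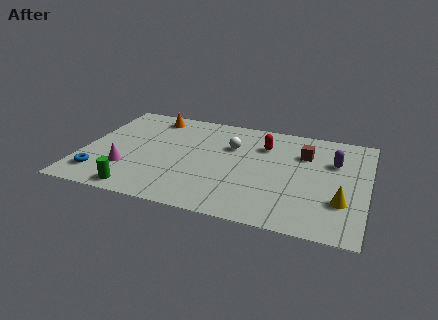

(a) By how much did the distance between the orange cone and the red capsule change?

-2.4

Before: roughly 7.9 units apart; after: 5.5. That's 2.4 units closer together.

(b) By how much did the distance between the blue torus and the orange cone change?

+0.3

They were about 5.6 units apart before and 5.9 after — 0.3 units further apart.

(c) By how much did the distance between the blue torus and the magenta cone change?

-3.0

They were about 4.4 units apart before and 1.4 after — 3.0 units closer together.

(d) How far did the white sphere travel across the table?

1.4

From (6.7, 7.1) to (6.8, 5.7), the white sphere covered √(0.1² + 1.4²) ≈ 1.4 units.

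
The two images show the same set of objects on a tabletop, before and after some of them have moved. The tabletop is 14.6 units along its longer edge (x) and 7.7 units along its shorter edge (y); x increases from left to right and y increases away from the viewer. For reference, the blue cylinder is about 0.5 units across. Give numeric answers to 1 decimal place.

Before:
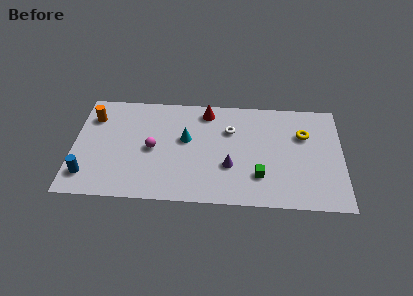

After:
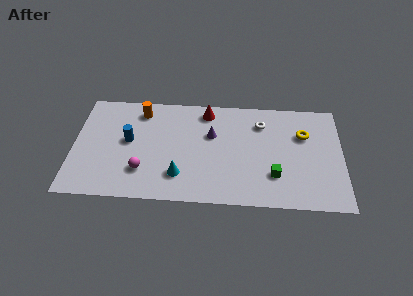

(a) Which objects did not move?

the yellow torus and the red cone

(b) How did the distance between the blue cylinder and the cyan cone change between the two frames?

-2.4

The distance was about 6.0 in the first image and 3.6 in the second, so they moved 2.4 units closer together.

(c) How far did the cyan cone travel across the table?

2.6

From (6.1, 4.5) to (5.8, 1.9), the cyan cone covered √(0.3² + 2.6²) ≈ 2.6 units.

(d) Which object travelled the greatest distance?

the blue cylinder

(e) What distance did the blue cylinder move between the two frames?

3.4

The blue cylinder was near (0.8, 1.6) before and (3.0, 4.2) after, so it travelled √(2.2² + 2.6²) ≈ 3.4 units.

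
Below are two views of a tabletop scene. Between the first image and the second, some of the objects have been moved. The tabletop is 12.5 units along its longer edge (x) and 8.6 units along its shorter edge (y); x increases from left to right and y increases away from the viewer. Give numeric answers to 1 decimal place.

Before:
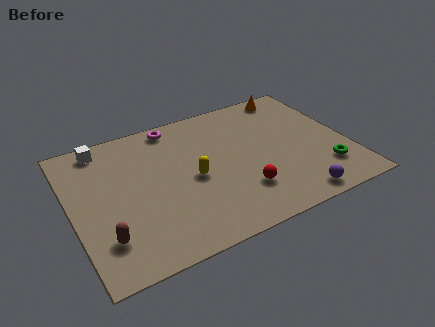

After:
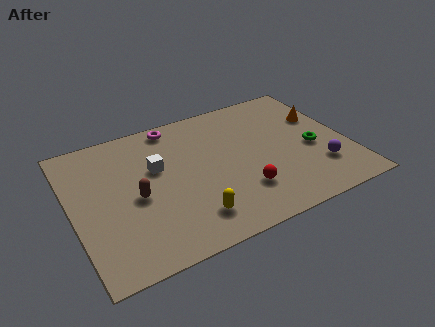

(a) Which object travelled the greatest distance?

the white cube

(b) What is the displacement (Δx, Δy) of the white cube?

(2.2, -2.3)

The white cube was at about (1.7, 7.6) and moved to about (3.9, 5.3).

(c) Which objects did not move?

the magenta torus and the red sphere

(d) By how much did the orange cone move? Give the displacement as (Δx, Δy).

(1.0, -2.1)

From the two frames, the orange cone sits at roughly (10.6, 7.7) before and (11.6, 5.6) after.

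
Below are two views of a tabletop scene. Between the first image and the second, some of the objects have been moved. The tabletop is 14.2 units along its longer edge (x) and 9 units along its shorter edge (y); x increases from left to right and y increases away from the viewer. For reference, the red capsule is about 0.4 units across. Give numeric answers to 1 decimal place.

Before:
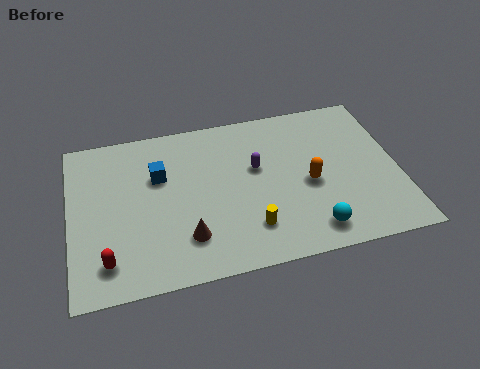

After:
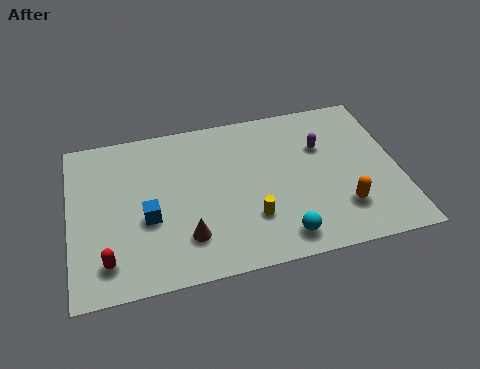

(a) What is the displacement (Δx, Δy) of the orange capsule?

(1.3, -1.7)

The orange capsule was at about (10.3, 4.0) and moved to about (11.6, 2.3).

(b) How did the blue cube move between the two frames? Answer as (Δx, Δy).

(-0.6, -2.3)

The blue cube started near (3.9, 5.9) and ended near (3.3, 3.6).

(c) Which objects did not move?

the brown cone and the red capsule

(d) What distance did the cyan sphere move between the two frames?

1.3

From (10.2, 1.4) to (8.9, 1.3), the cyan sphere covered √(1.3² + 0.1²) ≈ 1.3 units.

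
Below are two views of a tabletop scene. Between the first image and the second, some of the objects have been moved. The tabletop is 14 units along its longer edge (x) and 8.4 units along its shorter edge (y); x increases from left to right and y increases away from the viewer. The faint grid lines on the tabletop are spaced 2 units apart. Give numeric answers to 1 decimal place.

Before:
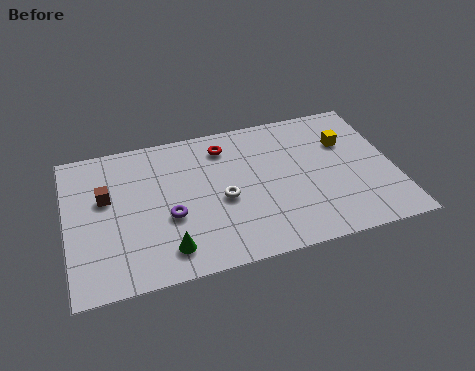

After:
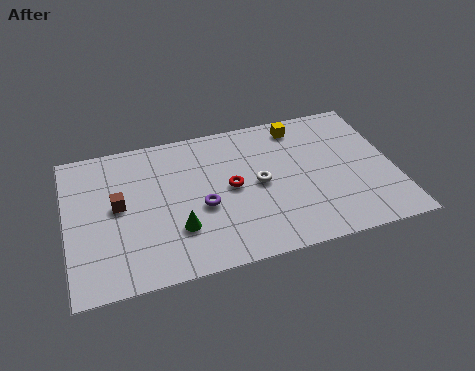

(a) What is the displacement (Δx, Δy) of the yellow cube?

(-1.9, 1.5)

From the two frames, the yellow cube sits at roughly (12.1, 5.7) before and (10.2, 7.2) after.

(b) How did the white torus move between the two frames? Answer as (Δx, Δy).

(1.6, 0.5)

The white torus started near (6.6, 3.7) and ended near (8.2, 4.2).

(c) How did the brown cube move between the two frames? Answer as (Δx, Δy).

(0.5, -0.6)

The brown cube was at about (1.7, 5.1) and moved to about (2.2, 4.5).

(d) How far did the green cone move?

1.1

The green cone was near (4.1, 1.5) before and (4.6, 2.5) after, so it travelled √(0.5² + 1.0²) ≈ 1.1 units.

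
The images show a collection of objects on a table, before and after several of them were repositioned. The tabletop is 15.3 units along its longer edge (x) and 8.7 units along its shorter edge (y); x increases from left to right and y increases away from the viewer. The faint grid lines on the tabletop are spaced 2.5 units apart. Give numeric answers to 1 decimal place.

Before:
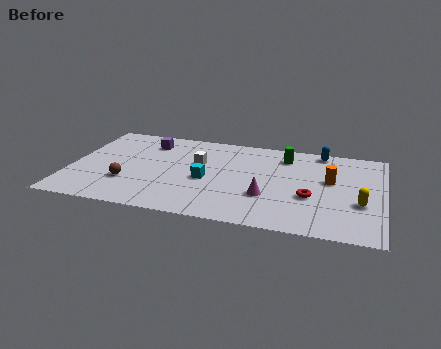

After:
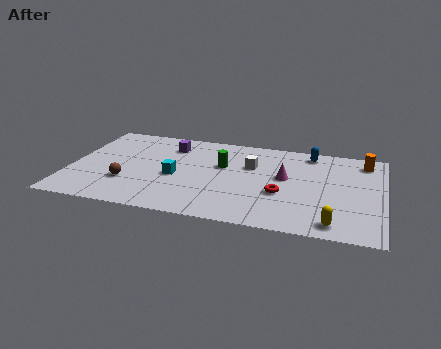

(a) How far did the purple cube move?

1.1

The purple cube was near (3.6, 6.9) before and (4.7, 6.8) after, so it travelled √(1.1² + 0.1²) ≈ 1.1 units.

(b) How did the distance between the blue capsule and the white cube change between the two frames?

-3.0

Before: roughly 6.4 units apart; after: 3.4. That's 3.0 units closer together.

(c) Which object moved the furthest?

the green cylinder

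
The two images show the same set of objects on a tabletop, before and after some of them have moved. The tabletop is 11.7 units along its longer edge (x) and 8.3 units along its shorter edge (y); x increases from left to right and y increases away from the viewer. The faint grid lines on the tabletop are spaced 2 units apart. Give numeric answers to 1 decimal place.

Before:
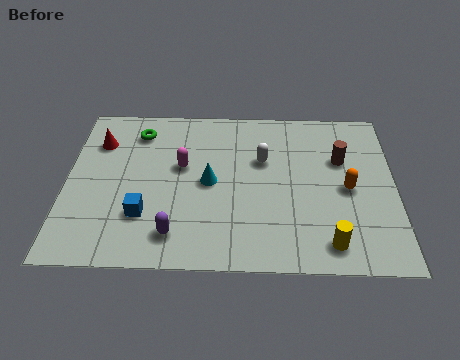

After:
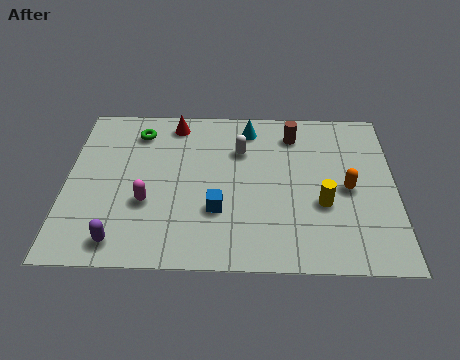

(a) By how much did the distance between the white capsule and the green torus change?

-0.9

Before: roughly 4.7 units apart; after: 3.8. That's 0.9 units closer together.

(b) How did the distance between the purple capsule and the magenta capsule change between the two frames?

-1.3

Before: roughly 3.4 units apart; after: 2.1. That's 1.3 units closer together.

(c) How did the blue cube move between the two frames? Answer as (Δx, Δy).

(2.6, 0.3)

The blue cube was at about (2.8, 2.4) and moved to about (5.4, 2.7).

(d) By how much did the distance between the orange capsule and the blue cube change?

-2.6

The distance was about 7.4 in the first image and 4.8 in the second, so they moved 2.6 units closer together.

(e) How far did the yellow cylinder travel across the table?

1.9

From (9.3, 1.2) to (9.1, 3.1), the yellow cylinder covered √(0.2² + 1.9²) ≈ 1.9 units.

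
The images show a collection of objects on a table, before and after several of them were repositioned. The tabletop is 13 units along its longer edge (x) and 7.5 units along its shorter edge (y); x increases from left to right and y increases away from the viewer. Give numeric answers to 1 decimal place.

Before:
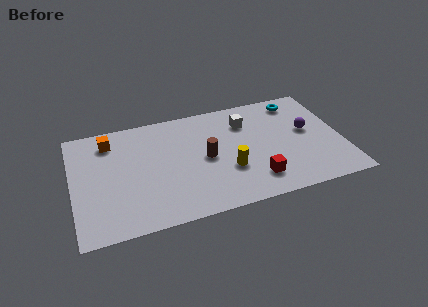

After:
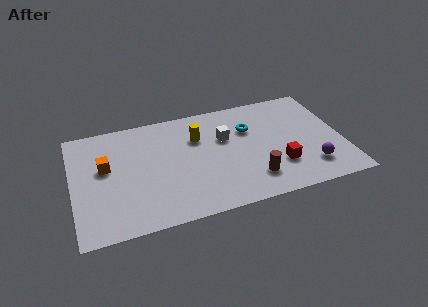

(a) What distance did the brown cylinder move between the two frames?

2.9

From (6.4, 3.7) to (8.5, 1.7), the brown cylinder covered √(2.1² + 2.0²) ≈ 2.9 units.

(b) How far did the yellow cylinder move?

2.9

The yellow cylinder was near (7.4, 2.6) before and (6.1, 5.2) after, so it travelled √(1.3² + 2.6²) ≈ 2.9 units.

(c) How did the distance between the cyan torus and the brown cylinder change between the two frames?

-2.0

The distance was about 5.4 in the first image and 3.4 in the second, so they moved 2.0 units closer together.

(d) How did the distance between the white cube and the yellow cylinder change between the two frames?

-1.8

Before: roughly 3.2 units apart; after: 1.4. That's 1.8 units closer together.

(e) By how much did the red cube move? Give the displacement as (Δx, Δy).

(1.2, 0.6)

The red cube started near (8.6, 1.6) and ended near (9.8, 2.2).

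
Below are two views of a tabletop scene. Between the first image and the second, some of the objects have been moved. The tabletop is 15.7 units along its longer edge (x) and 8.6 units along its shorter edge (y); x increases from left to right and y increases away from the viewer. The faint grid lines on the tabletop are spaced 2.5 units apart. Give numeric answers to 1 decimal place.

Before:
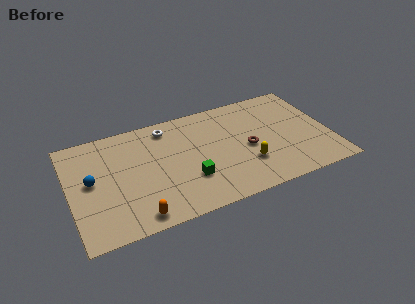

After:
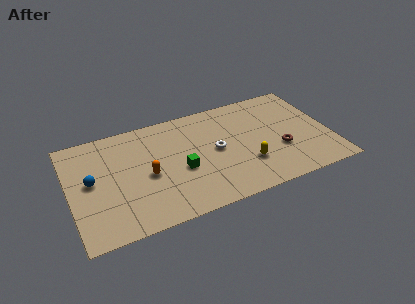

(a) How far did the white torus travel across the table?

4.0

The white torus moved from about (6.1, 7.3) to (8.8, 4.4), a distance of √(2.7² + 2.9²) ≈ 4.0.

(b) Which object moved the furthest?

the white torus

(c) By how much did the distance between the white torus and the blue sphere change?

+2.0

The distance was about 5.5 in the first image and 7.5 in the second, so they moved 2.0 units further apart.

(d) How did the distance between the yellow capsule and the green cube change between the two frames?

+0.5

The distance was about 3.5 in the first image and 4.0 in the second, so they moved 0.5 units further apart.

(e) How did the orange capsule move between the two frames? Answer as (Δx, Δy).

(0.9, 2.9)

The orange capsule started near (3.7, 1.0) and ended near (4.6, 3.9).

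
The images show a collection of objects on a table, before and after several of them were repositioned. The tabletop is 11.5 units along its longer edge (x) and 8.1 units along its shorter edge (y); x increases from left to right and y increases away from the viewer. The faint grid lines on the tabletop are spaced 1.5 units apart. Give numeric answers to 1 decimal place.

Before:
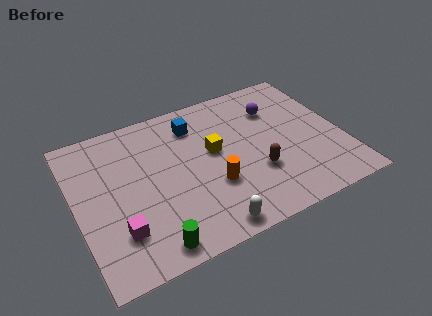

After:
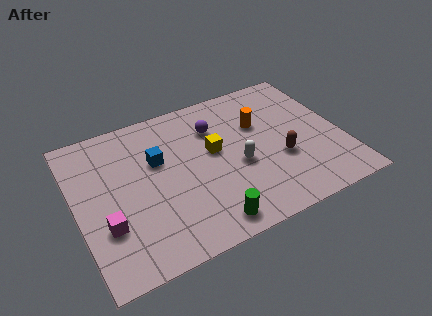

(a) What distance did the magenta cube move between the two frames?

0.7

The magenta cube was near (1.6, 2.1) before and (1.1, 2.6) after, so it travelled √(0.5² + 0.5²) ≈ 0.7 units.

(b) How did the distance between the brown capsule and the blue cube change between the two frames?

+1.2

The distance was about 4.3 in the first image and 5.5 in the second, so they moved 1.2 units further apart.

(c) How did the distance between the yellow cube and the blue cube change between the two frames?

+0.6

They were about 1.9 units apart before and 2.5 after — 0.6 units further apart.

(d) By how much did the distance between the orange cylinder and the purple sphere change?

-2.5

They were about 4.5 units apart before and 2.0 after — 2.5 units closer together.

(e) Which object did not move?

the yellow cube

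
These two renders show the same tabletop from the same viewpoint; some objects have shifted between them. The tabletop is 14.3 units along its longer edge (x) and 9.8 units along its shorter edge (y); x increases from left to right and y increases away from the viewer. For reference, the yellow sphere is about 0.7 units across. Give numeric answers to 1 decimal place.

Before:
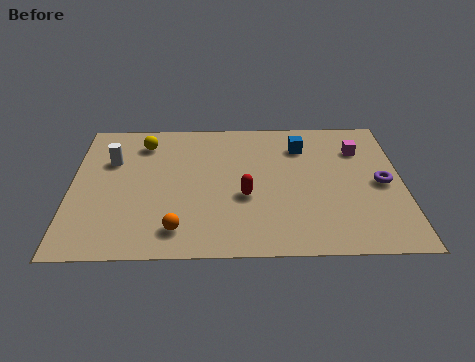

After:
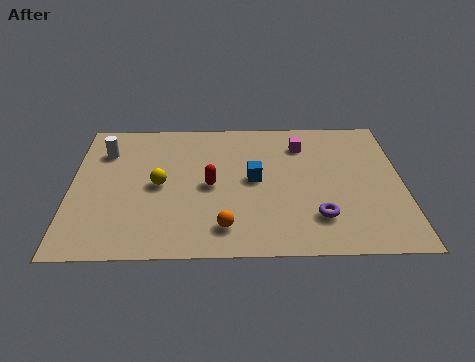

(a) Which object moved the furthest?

the purple torus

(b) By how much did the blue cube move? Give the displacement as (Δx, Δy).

(-2.1, -2.4)

From the two frames, the blue cube sits at roughly (10.0, 7.5) before and (7.9, 5.1) after.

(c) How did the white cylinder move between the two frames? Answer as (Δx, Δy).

(-0.3, 0.7)

The white cylinder started near (1.7, 6.6) and ended near (1.4, 7.3).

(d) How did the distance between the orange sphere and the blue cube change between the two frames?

-4.4

The distance was about 7.9 in the first image and 3.5 in the second, so they moved 4.4 units closer together.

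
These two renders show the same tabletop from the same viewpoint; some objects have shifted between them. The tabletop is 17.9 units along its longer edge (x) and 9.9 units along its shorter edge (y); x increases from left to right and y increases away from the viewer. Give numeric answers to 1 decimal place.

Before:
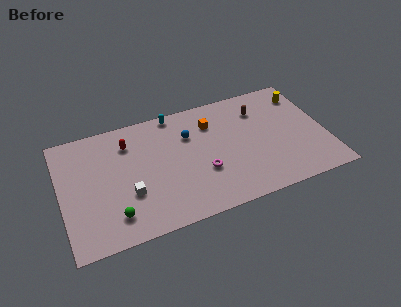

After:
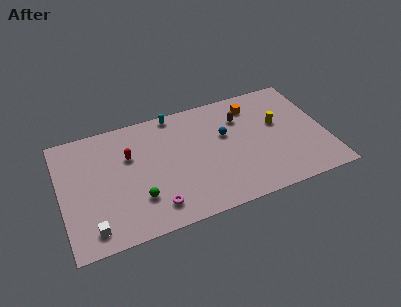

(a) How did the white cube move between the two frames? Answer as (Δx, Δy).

(-2.6, -1.9)

The white cube started near (4.4, 3.4) and ended near (1.8, 1.5).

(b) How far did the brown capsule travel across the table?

1.3

The brown capsule moved from about (13.7, 7.5) to (12.4, 7.2), a distance of √(1.3² + 0.3²) ≈ 1.3.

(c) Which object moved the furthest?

the magenta torus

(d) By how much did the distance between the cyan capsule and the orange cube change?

+2.5

They were about 2.9 units apart before and 5.4 after — 2.5 units further apart.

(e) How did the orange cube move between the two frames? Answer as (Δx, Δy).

(2.9, 0.6)

From the two frames, the orange cube sits at roughly (10.4, 7.4) before and (13.3, 8.0) after.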